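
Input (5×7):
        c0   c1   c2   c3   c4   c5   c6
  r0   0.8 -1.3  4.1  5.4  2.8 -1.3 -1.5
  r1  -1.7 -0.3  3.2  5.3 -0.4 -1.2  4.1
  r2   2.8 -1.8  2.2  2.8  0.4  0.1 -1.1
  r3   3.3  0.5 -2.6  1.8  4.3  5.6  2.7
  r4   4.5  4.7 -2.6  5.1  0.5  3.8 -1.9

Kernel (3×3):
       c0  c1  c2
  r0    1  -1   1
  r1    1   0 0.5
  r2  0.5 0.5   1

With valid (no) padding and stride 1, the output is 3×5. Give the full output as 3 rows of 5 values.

8.8 5.35 7.4 7.7 3.4
5 2.15 3.8 16 12.4
10.8 6.35 1.1 13.7 5.1

Output[0,0]: The receptive field on the input at this output position is [0.8 -1.3 4.1 / -1.7 -0.3 3.2 / 2.8 -1.8 2.2]. Elementwise product with the kernel and sum: 0.8·1 + -1.3·-1 + 4.1·1 + -1.7·1 + 3.2·0.5 + 2.8·0.5 + -1.8·0.5 + 2.2·1.
Output[0,1]: The receptive field on the input at this output position is [-1.3 4.1 5.4 / -0.3 3.2 5.3 / -1.8 2.2 2.8]. Elementwise product with the kernel and sum: -1.3·1 + 4.1·-1 + 5.4·1 + -0.3·1 + 5.3·0.5 + -1.8·0.5 + 2.2·0.5 + 2.8·1.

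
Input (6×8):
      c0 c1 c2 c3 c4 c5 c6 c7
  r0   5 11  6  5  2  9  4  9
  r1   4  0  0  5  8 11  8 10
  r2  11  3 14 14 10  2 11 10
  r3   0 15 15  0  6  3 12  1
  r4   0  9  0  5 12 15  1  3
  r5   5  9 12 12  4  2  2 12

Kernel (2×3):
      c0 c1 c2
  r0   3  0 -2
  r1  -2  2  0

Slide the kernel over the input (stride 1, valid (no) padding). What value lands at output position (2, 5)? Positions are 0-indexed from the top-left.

The receptive field on the input at this output position is [2 11 10 / 3 12 1]. Elementwise product with the kernel and sum: 2·3 + 10·-2 + 3·-2 + 12·2.

4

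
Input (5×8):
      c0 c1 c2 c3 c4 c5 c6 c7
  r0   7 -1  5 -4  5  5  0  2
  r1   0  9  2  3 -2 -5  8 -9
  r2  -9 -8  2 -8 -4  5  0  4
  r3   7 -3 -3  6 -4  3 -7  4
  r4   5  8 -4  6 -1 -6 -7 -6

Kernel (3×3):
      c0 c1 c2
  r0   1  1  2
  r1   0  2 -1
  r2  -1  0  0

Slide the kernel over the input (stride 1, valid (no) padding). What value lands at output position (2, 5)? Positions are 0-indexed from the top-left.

The receptive field on the input at this output position is [5 0 4 / 3 -7 4 / -6 -7 -6]. Elementwise product with the kernel and sum: 5·1 + 0·1 + 4·2 + -7·2 + 4·-1 + -6·-1.

1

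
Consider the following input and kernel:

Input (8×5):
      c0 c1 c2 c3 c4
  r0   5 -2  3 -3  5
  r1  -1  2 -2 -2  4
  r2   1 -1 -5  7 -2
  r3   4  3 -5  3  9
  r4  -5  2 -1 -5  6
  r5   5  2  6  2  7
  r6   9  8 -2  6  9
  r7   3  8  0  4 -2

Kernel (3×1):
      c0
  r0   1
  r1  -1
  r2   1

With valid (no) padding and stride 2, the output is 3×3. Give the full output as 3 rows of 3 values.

Output[0,0]: The receptive field on the input at this output position is [5 / -1 / 1]. Elementwise product with the kernel and sum: 5·1 + -1·-1 + 1·1.
Output[0,1]: The receptive field on the input at this output position is [3 / -2 / -5]. Elementwise product with the kernel and sum: 3·1 + -2·-1 + -5·1.

7 0 -1
-8 -1 -5
-1 -9 8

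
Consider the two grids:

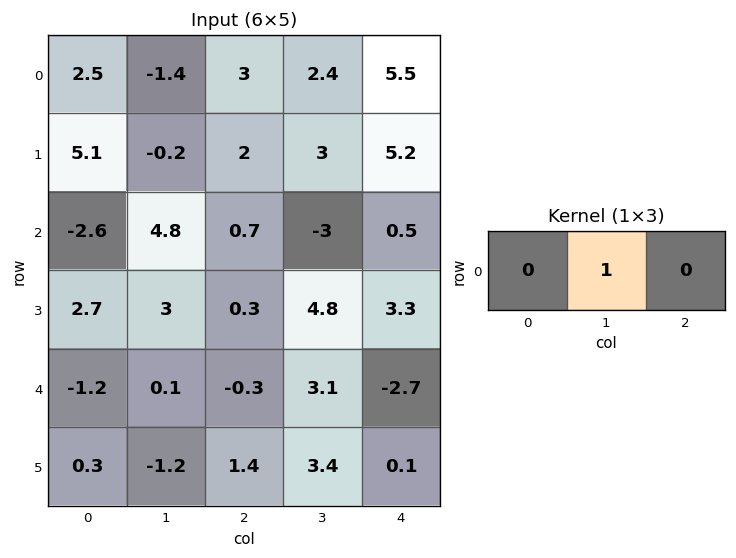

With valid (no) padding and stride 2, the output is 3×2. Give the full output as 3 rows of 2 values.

-1.4 2.4
4.8 -3
0.1 3.1

Output[0,0]: The receptive field on the input at this output position is [2.5 -1.4 3]. Elementwise product with the kernel and sum: -1.4·1.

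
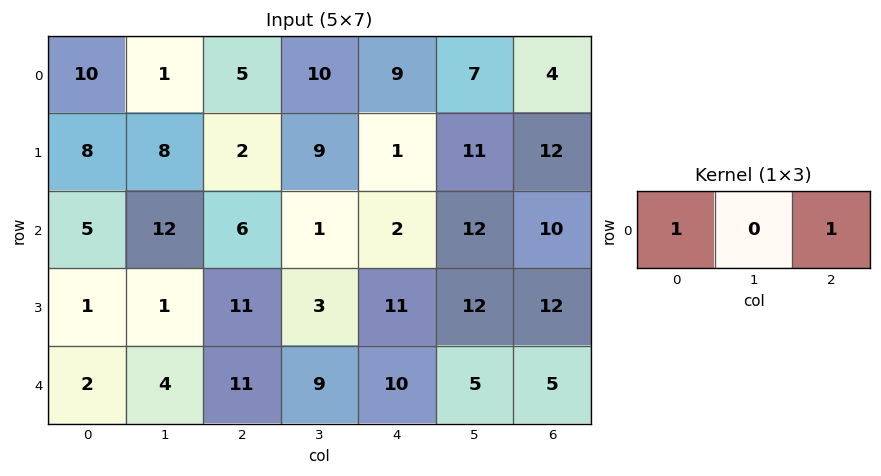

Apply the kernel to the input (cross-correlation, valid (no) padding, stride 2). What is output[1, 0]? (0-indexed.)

The receptive field on the input at this output position is [5 12 6]. Elementwise product with the kernel and sum: 5·1 + 6·1.

11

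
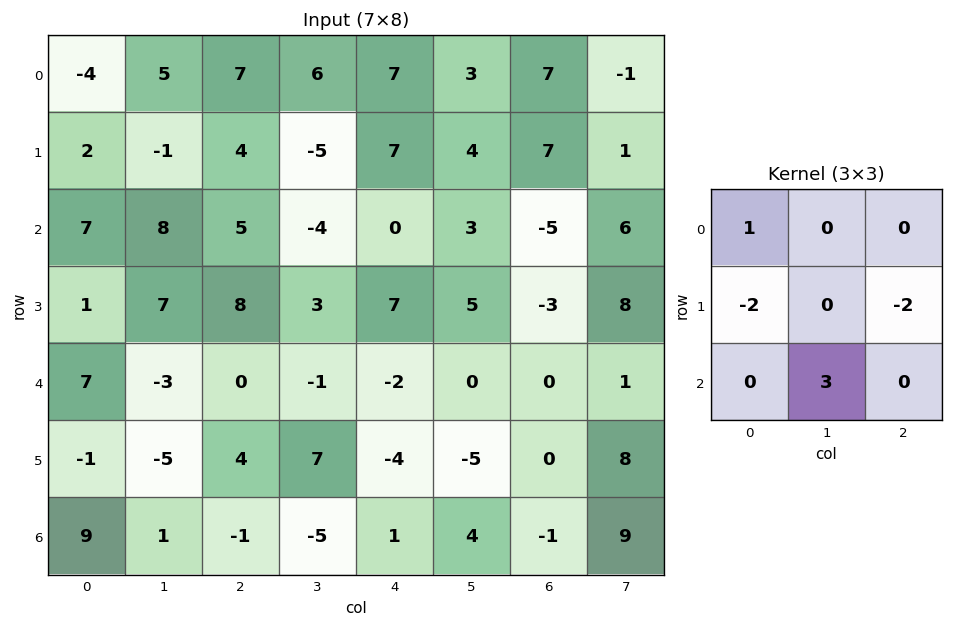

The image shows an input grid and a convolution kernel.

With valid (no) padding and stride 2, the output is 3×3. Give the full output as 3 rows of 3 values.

Output[0,0]: The receptive field on the input at this output position is [-4 5 7 / 2 -1 4 / 7 8 5]. Elementwise product with the kernel and sum: -4·1 + 2·-2 + 4·-2 + 8·3.

8 -27 -12
-20 -28 -8
4 -15 18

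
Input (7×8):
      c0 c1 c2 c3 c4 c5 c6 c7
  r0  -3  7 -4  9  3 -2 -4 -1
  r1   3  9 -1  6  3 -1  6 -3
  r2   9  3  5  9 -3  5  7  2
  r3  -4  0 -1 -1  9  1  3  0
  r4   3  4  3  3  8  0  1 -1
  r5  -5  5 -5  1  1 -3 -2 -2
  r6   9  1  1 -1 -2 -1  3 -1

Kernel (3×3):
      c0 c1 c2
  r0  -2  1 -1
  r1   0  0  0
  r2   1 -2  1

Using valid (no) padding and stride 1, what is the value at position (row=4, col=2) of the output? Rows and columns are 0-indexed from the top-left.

The receptive field on the input at this output position is [3 3 8 / -5 1 1 / 1 -1 -2]. Elementwise product with the kernel and sum: 3·-2 + 3·1 + 8·-1 + 1·1 + -1·-2 + -2·1.

-10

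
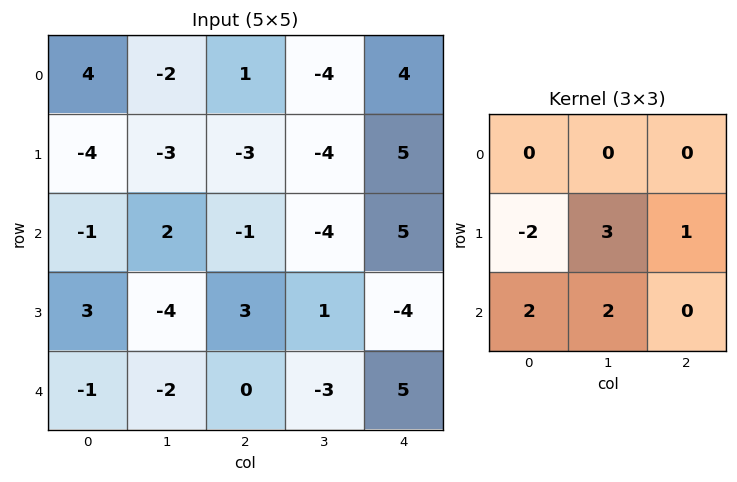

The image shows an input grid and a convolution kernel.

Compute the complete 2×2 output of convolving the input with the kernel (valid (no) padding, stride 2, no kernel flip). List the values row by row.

Output[0,0]: The receptive field on the input at this output position is [4 -2 1 / -4 -3 -3 / -1 2 -1]. Elementwise product with the kernel and sum: -4·-2 + -3·3 + -3·1 + -1·2 + 2·2.

-2 -11
-21 -13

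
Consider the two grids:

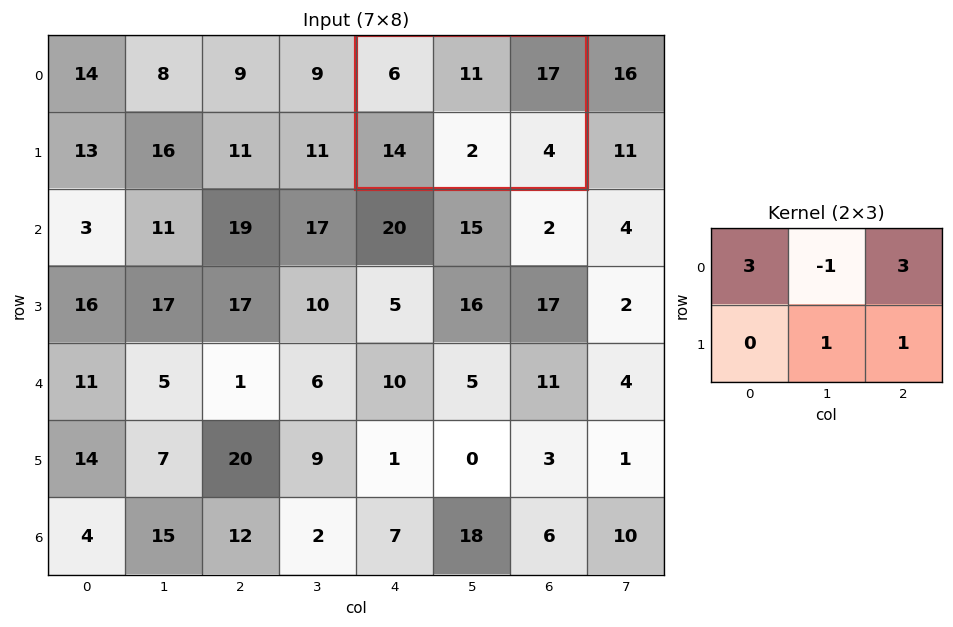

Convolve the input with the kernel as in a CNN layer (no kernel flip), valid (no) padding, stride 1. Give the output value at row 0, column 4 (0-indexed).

64

The receptive field on the input at this output position is [6 11 17 / 14 2 4]. Elementwise product with the kernel and sum: 6·3 + 11·-1 + 17·3 + 2·1 + 4·1.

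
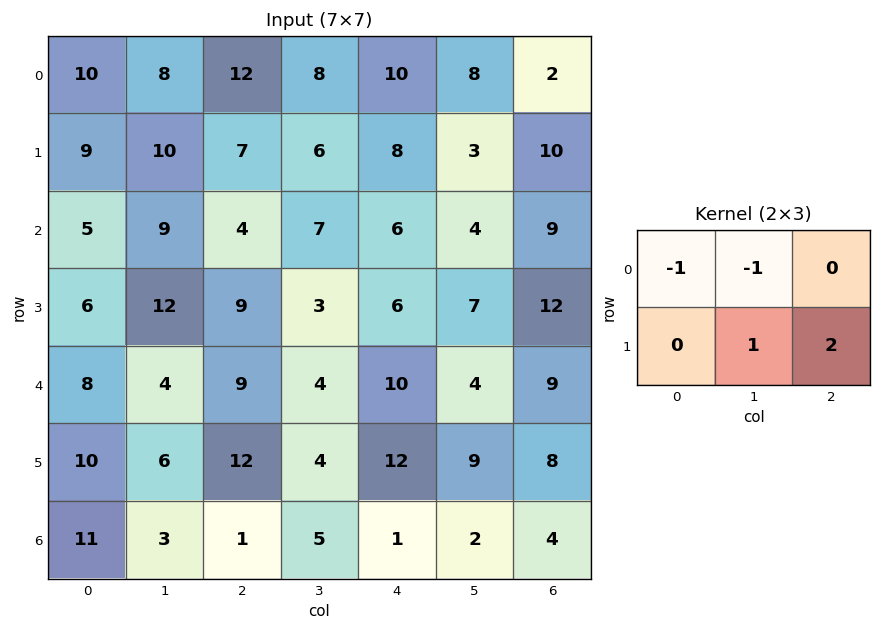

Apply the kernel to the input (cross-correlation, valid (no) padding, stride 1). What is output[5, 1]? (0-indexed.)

The receptive field on the input at this output position is [6 12 4 / 3 1 5]. Elementwise product with the kernel and sum: 6·-1 + 12·-1 + 1·1 + 5·2.

-7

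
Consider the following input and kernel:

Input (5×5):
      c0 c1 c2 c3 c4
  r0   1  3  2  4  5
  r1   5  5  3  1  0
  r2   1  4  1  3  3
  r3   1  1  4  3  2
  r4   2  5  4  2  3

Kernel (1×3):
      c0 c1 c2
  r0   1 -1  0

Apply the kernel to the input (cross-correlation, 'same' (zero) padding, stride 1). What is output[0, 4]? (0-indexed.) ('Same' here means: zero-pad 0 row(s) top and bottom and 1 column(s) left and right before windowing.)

The receptive field on the zero-padded input at this output position is [4 5 0]. Elementwise product with the kernel and sum: 4·1 + 5·-1.

-1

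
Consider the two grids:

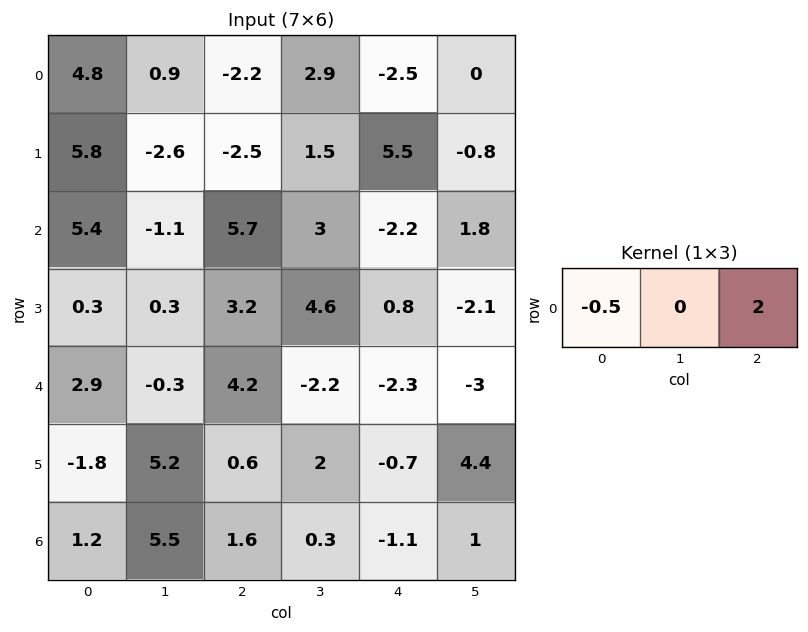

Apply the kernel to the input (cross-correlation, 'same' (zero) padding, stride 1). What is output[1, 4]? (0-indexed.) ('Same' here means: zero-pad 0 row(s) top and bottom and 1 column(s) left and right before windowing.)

The receptive field on the zero-padded input at this output position is [1.5 5.5 -0.8]. Elementwise product with the kernel and sum: 1.5·-0.5 + -0.8·2.

-2.35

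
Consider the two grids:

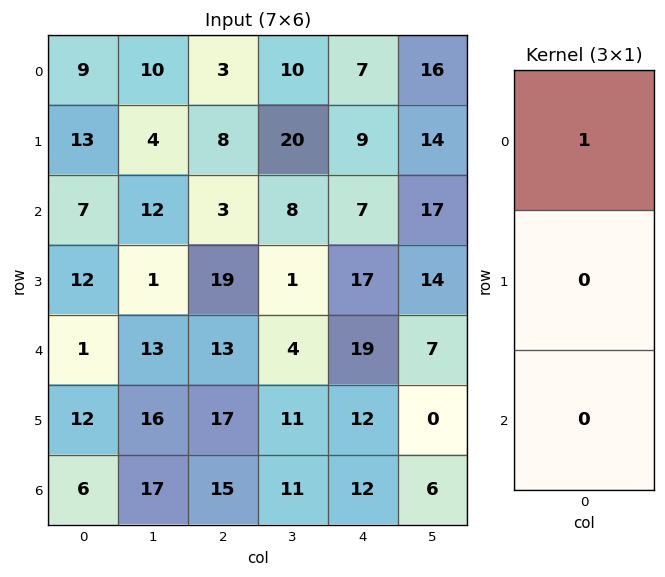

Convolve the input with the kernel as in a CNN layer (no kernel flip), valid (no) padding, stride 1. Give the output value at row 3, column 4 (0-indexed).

The receptive field on the input at this output position is [17 / 19 / 12]. Elementwise product with the kernel and sum: 17·1.

17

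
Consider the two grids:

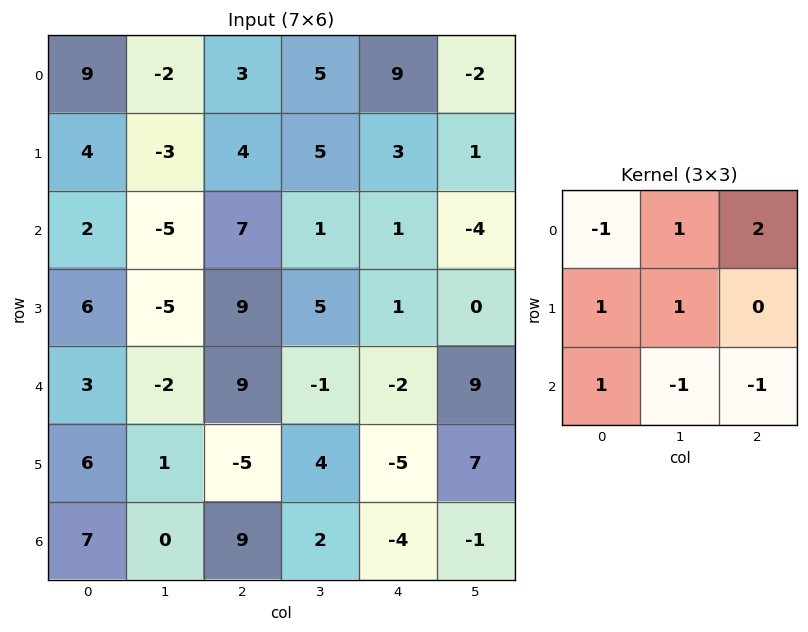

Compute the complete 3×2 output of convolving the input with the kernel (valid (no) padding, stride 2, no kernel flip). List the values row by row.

Output[0,0]: The receptive field on the input at this output position is [9 -2 3 / 4 -3 4 / 2 -5 7]. Elementwise product with the kernel and sum: 9·-1 + -2·1 + 3·2 + 4·1 + -3·1 + 2·1 + -5·-1 + 7·-1.

-4 34
4 22
18 -4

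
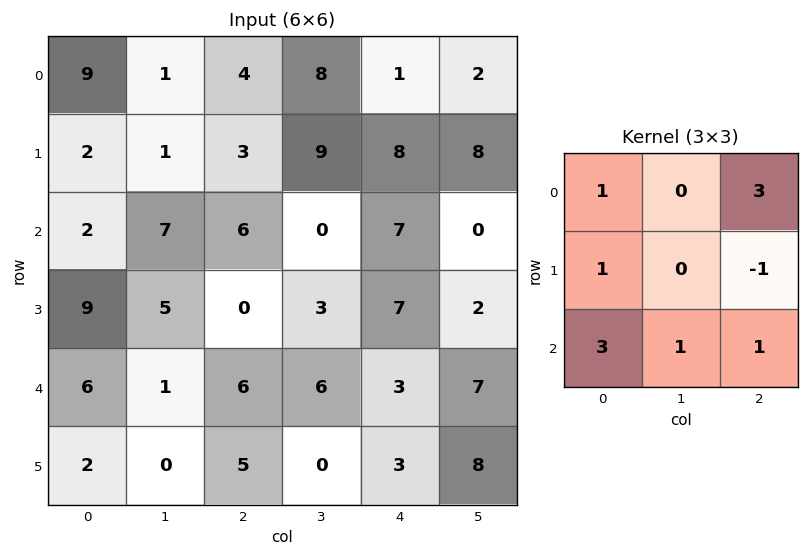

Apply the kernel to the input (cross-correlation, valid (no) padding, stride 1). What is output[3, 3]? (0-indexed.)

The receptive field on the input at this output position is [3 7 2 / 6 3 7 / 0 3 8]. Elementwise product with the kernel and sum: 3·1 + 2·3 + 6·1 + 7·-1 + 0·3 + 3·1 + 8·1.

19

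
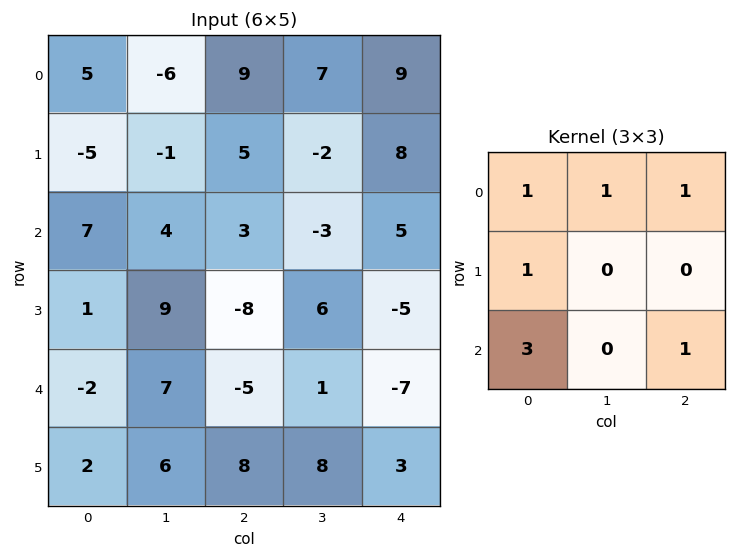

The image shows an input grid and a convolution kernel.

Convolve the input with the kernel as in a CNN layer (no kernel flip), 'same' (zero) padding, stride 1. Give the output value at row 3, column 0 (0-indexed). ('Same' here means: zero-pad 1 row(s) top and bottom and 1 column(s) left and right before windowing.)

The receptive field on the zero-padded input at this output position is [0 7 4 / 0 1 9 / 0 -2 7]. Elementwise product with the kernel and sum: 0·1 + 7·1 + 4·1 + 0·1 + 0·3 + 7·1.

18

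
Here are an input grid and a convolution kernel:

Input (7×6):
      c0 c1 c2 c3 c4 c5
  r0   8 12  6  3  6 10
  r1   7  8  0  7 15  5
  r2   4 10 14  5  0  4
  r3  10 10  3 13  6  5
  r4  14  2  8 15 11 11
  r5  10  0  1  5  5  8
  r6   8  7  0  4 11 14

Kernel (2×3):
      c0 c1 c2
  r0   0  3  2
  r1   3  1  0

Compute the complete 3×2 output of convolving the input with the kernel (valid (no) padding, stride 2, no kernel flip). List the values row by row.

77 28
98 37
52 75

Output[0,0]: The receptive field on the input at this output position is [8 12 6 / 7 8 0]. Elementwise product with the kernel and sum: 12·3 + 6·2 + 7·3 + 8·1.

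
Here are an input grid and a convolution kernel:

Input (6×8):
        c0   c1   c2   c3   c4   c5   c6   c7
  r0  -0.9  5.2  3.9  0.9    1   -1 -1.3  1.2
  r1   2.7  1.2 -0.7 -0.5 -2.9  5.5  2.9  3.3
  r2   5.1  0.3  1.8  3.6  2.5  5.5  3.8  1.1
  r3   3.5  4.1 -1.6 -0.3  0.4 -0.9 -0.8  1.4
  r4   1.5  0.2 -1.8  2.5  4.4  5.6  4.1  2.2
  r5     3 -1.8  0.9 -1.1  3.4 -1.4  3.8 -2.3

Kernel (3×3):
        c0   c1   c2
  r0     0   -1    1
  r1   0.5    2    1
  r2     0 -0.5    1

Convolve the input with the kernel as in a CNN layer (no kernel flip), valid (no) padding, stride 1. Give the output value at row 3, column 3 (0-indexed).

The receptive field on the input at this output position is [-0.3 0.4 -0.9 / 2.5 4.4 5.6 / -1.1 3.4 -1.4]. Elementwise product with the kernel and sum: 0.4·-1 + -0.9·1 + 2.5·0.5 + 4.4·2 + 5.6·1 + 3.4·-0.5 + -1.4·1.

11.25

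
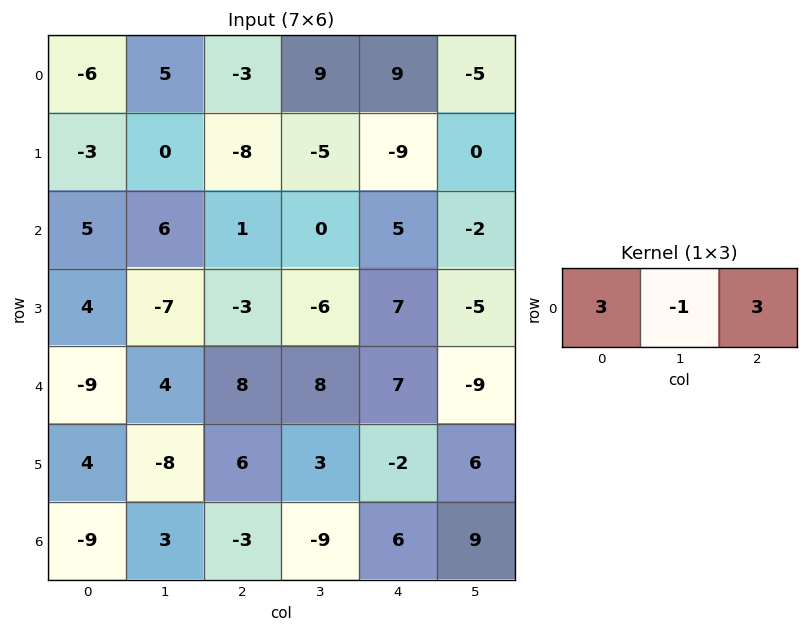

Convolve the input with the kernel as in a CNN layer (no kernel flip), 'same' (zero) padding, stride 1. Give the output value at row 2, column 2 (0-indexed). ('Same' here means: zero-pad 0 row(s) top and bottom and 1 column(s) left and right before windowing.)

The receptive field on the zero-padded input at this output position is [6 1 0]. Elementwise product with the kernel and sum: 6·3 + 1·-1 + 0·3.

17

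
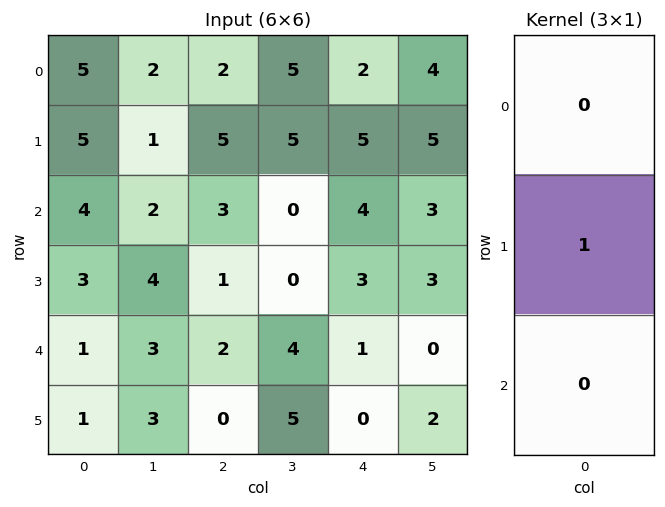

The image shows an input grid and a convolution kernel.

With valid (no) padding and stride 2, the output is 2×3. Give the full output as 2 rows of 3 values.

Output[0,0]: The receptive field on the input at this output position is [5 / 5 / 4]. Elementwise product with the kernel and sum: 5·1.

5 5 5
3 1 3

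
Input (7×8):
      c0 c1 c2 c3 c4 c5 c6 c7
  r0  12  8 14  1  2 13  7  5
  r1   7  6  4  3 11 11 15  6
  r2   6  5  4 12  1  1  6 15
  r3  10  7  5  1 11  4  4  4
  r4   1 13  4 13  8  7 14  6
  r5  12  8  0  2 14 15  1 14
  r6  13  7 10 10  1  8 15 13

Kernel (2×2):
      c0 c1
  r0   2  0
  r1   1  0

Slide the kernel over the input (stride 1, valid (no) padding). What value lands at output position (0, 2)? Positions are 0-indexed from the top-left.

32

The receptive field on the input at this output position is [14 1 / 4 3]. Elementwise product with the kernel and sum: 14·2 + 4·1.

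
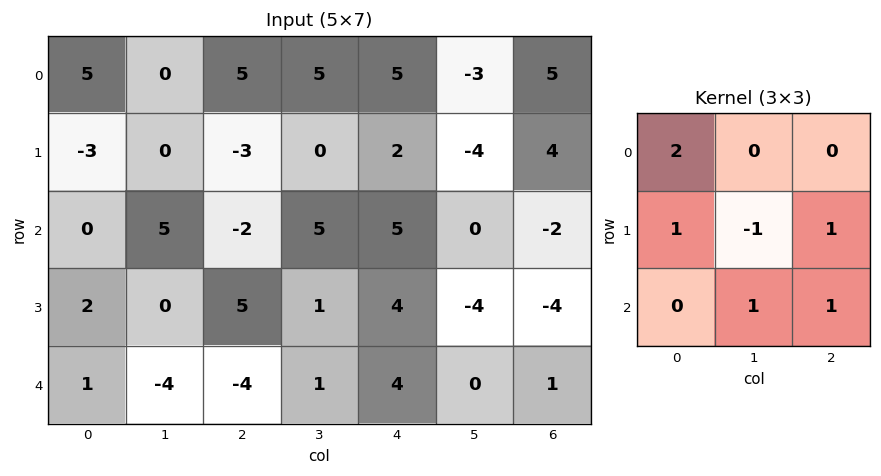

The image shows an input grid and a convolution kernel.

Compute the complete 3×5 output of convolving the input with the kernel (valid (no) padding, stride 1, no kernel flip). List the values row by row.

7 6 19 9 18
-8 18 -3 0 -1
-1 3 9 7 15

Output[0,0]: The receptive field on the input at this output position is [5 0 5 / -3 0 -3 / 0 5 -2]. Elementwise product with the kernel and sum: 5·2 + -3·1 + 0·-1 + -3·1 + 5·1 + -2·1.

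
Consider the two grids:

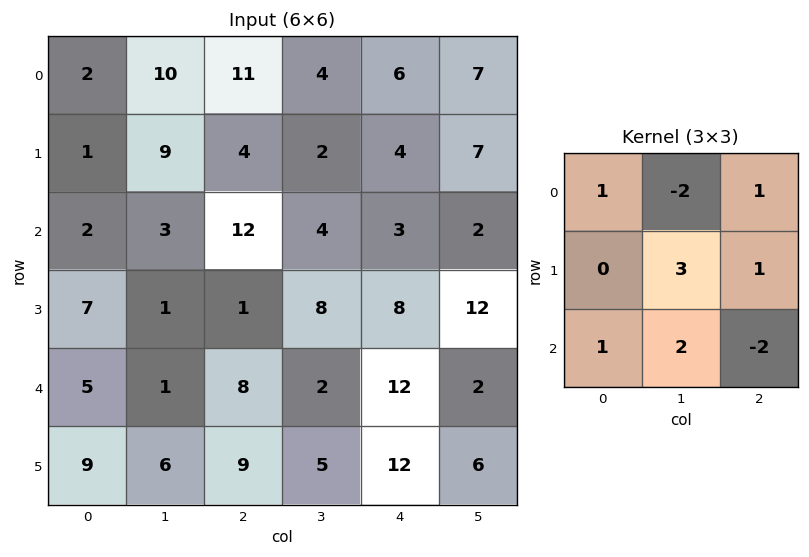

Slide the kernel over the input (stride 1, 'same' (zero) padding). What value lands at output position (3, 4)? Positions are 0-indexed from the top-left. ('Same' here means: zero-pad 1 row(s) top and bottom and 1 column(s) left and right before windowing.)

The receptive field on the zero-padded input at this output position is [4 3 2 / 8 8 12 / 2 12 2]. Elementwise product with the kernel and sum: 4·1 + 3·-2 + 2·1 + 8·3 + 12·1 + 2·1 + 12·2 + 2·-2.

58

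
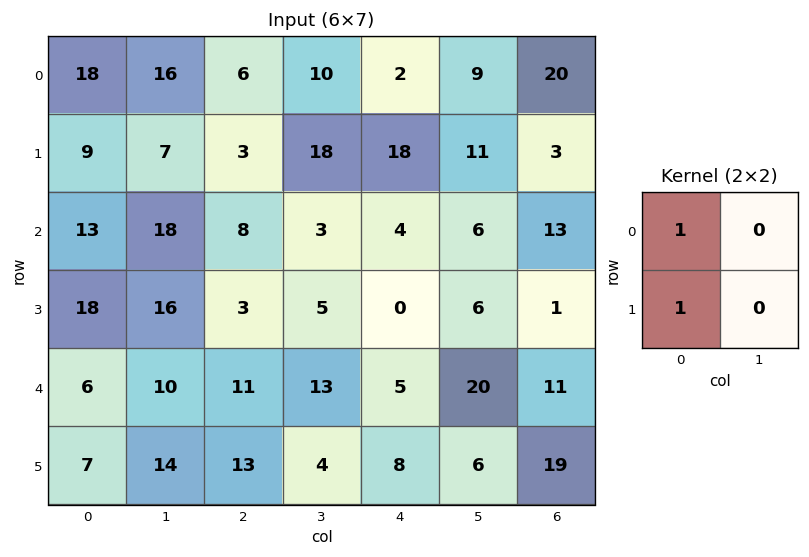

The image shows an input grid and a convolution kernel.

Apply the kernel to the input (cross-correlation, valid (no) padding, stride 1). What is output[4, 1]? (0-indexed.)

The receptive field on the input at this output position is [10 11 / 14 13]. Elementwise product with the kernel and sum: 10·1 + 14·1.

24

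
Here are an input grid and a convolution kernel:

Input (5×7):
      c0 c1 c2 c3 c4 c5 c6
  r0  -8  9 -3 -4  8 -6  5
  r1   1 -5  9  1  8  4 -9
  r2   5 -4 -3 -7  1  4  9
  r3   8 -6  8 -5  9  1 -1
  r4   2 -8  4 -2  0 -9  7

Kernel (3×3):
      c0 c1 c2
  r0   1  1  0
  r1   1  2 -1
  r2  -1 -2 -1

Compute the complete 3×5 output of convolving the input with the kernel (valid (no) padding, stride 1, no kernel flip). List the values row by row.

-11 35 12 18 9
-8 -4 -15 -14 2
-1 10 -21 17 28

Output[0,0]: The receptive field on the input at this output position is [-8 9 -3 / 1 -5 9 / 5 -4 -3]. Elementwise product with the kernel and sum: -8·1 + 9·1 + 1·1 + -5·2 + 9·-1 + 5·-1 + -4·-2 + -3·-1.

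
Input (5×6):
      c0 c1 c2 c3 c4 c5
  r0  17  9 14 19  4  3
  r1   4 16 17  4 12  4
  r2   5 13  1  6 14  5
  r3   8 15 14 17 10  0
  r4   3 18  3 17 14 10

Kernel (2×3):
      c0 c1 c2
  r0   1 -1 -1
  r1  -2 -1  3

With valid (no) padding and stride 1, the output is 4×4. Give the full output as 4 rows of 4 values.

21 -61 -11 4
-49 -14 35 -23
2 13 -34 -57
-36 -4 6 -11

Output[0,0]: The receptive field on the input at this output position is [17 9 14 / 4 16 17]. Elementwise product with the kernel and sum: 17·1 + 9·-1 + 14·-1 + 4·-2 + 16·-1 + 17·3.
Output[0,1]: The receptive field on the input at this output position is [9 14 19 / 16 17 4]. Elementwise product with the kernel and sum: 9·1 + 14·-1 + 19·-1 + 16·-2 + 17·-1 + 4·3.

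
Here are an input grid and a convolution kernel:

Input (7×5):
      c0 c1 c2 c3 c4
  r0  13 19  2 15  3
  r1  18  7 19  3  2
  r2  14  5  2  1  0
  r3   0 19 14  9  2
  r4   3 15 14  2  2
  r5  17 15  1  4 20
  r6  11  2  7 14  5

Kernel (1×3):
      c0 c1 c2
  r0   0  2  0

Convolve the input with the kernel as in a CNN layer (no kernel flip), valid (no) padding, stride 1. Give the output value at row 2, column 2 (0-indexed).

2

The receptive field on the input at this output position is [2 1 0]. Elementwise product with the kernel and sum: 1·2.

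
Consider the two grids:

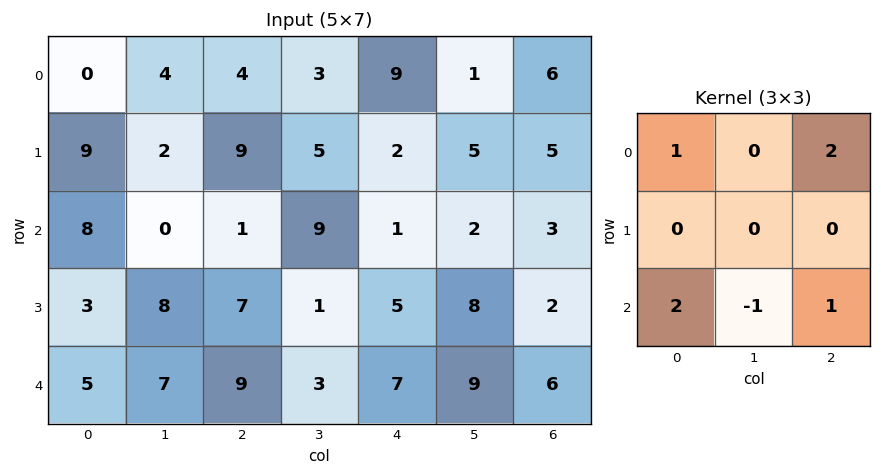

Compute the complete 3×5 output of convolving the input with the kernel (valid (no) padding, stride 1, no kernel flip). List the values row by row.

Output[0,0]: The receptive field on the input at this output position is [0 4 4 / 9 2 9 / 8 0 1]. Elementwise product with the kernel and sum: 0·1 + 4·2 + 8·2 + 0·-1 + 1·1.
Output[0,1]: The receptive field on the input at this output position is [4 4 3 / 2 9 5 / 0 1 9]. Elementwise product with the kernel and sum: 4·1 + 3·2 + 0·2 + 1·-1 + 9·1.

25 18 16 24 24
32 22 31 20 16
22 26 25 21 18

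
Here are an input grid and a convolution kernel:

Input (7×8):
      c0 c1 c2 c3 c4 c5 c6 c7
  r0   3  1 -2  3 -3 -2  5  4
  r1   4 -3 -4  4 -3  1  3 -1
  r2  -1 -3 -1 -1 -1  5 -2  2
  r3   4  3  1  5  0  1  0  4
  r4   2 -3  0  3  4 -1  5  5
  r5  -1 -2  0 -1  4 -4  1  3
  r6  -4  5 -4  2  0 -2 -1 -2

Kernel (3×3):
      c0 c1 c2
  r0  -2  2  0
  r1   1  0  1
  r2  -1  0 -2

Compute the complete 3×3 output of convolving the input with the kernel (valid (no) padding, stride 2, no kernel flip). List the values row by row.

-1 6 7
-1 -7 -2
1 14 -3

Output[0,0]: The receptive field on the input at this output position is [3 1 -2 / 4 -3 -4 / -1 -3 -1]. Elementwise product with the kernel and sum: 3·-2 + 1·2 + 4·1 + -4·1 + -1·-1 + -1·-2.
Output[0,1]: The receptive field on the input at this output position is [-2 3 -3 / -4 4 -3 / -1 -1 -1]. Elementwise product with the kernel and sum: -2·-2 + 3·2 + -4·1 + -3·1 + -1·-1 + -1·-2.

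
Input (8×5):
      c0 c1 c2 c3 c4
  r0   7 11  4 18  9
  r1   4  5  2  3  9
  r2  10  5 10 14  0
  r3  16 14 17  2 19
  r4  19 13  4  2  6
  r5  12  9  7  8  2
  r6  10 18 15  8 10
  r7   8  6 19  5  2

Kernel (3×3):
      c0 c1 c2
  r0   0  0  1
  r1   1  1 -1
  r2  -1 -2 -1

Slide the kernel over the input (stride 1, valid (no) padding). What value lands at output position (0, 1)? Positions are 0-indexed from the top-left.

The receptive field on the input at this output position is [11 4 18 / 5 2 3 / 5 10 14]. Elementwise product with the kernel and sum: 18·1 + 5·1 + 2·1 + 3·-1 + 5·-1 + 10·-2 + 14·-1.

-17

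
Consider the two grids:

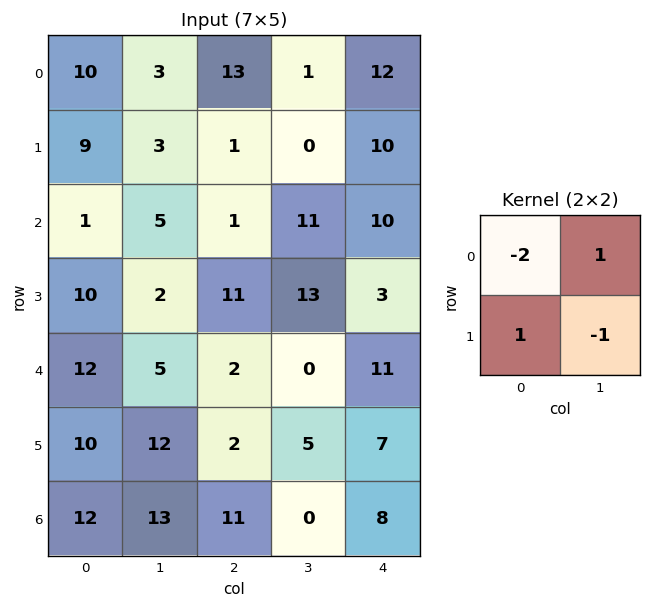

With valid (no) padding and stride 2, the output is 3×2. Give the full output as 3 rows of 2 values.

Output[0,0]: The receptive field on the input at this output position is [10 3 / 9 3]. Elementwise product with the kernel and sum: 10·-2 + 3·1 + 9·1 + 3·-1.

-11 -24
11 7
-21 -7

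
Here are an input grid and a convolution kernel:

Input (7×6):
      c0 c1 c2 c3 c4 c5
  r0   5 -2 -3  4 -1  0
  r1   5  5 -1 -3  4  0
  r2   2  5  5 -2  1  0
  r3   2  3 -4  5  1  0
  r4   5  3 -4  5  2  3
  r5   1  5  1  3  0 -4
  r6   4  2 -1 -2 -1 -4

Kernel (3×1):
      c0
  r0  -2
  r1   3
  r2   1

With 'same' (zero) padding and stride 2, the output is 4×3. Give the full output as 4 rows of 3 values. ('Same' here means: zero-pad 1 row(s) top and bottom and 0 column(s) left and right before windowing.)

20 -10 1
-2 13 -4
12 -3 4
10 -5 -3

Output[0,0]: The receptive field on the zero-padded input at this output position is [0 / 5 / 5]. Elementwise product with the kernel and sum: 0·-2 + 5·3 + 5·1.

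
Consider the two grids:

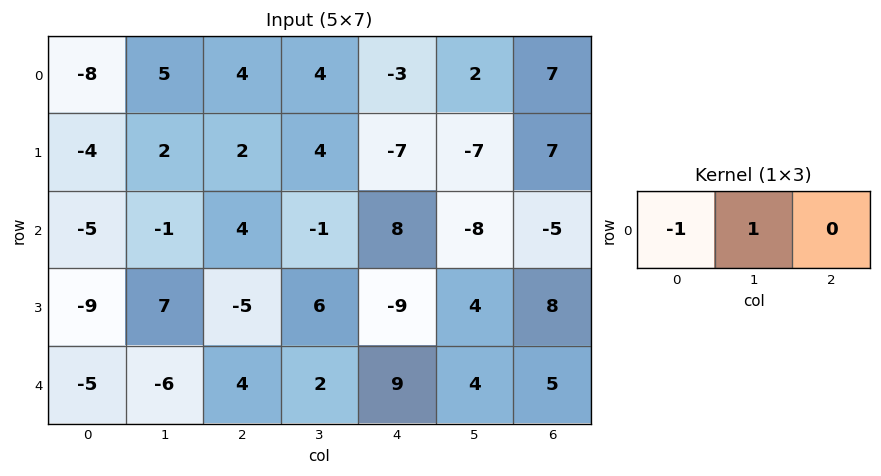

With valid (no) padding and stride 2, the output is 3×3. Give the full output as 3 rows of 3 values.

13 0 5
4 -5 -16
-1 -2 -5

Output[0,0]: The receptive field on the input at this output position is [-8 5 4]. Elementwise product with the kernel and sum: -8·-1 + 5·1.
Output[0,1]: The receptive field on the input at this output position is [4 4 -3]. Elementwise product with the kernel and sum: 4·-1 + 4·1.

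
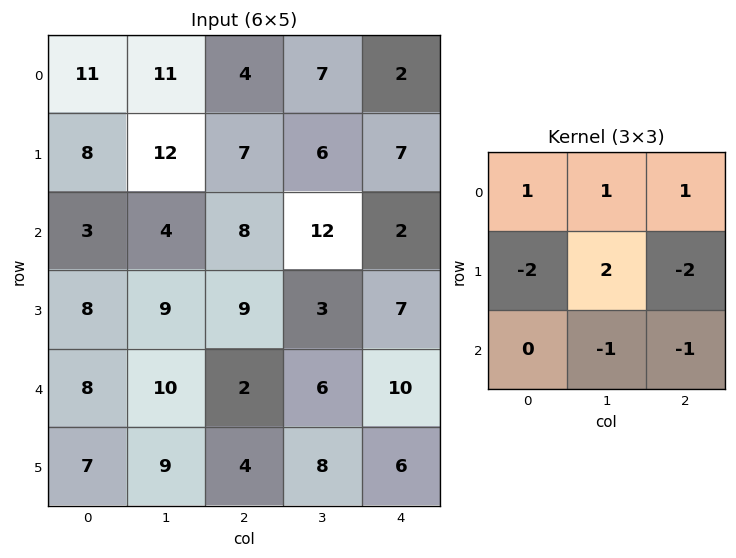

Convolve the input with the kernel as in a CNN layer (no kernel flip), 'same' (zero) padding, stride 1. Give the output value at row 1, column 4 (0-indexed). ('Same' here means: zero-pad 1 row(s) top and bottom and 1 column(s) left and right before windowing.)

The receptive field on the zero-padded input at this output position is [7 2 0 / 6 7 0 / 12 2 0]. Elementwise product with the kernel and sum: 7·1 + 2·1 + 0·1 + 6·-2 + 7·2 + 0·-2 + 2·-1 + 0·-1.

9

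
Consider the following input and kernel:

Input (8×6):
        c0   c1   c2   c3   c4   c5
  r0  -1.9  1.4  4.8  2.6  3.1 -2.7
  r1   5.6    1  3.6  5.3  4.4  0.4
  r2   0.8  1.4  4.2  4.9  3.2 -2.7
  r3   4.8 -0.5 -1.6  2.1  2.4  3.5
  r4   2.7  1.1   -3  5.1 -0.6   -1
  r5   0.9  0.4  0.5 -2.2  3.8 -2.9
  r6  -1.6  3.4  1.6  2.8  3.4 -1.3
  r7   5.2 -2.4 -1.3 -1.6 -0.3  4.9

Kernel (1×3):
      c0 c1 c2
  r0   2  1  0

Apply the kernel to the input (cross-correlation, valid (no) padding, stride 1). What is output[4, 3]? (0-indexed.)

9.6

The receptive field on the input at this output position is [5.1 -0.6 -1]. Elementwise product with the kernel and sum: 5.1·2 + -0.6·1.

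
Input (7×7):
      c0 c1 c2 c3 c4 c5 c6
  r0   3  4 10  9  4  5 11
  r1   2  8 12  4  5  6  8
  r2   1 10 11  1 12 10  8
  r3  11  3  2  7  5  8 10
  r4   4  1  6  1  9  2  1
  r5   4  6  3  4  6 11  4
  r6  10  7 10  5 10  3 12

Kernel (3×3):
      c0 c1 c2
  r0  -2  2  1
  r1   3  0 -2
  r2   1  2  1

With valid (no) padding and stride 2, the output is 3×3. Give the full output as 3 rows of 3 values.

26 53 52
70 5 13
40 26 25

Output[0,0]: The receptive field on the input at this output position is [3 4 10 / 2 8 12 / 1 10 11]. Elementwise product with the kernel and sum: 3·-2 + 4·2 + 10·1 + 2·3 + 12·-2 + 1·1 + 10·2 + 11·1.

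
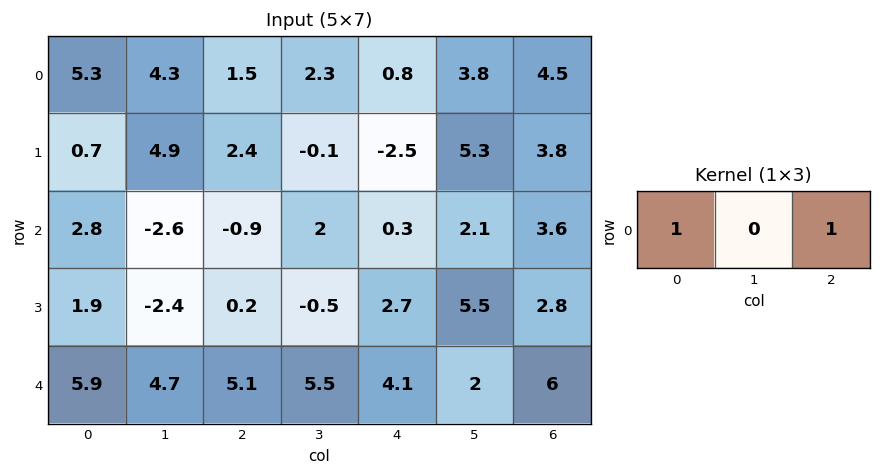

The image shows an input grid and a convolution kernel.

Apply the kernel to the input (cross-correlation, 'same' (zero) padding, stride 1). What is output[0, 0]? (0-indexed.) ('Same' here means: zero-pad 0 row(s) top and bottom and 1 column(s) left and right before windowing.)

4.3

The receptive field on the zero-padded input at this output position is [0 5.3 4.3]. Elementwise product with the kernel and sum: 0·1 + 4.3·1.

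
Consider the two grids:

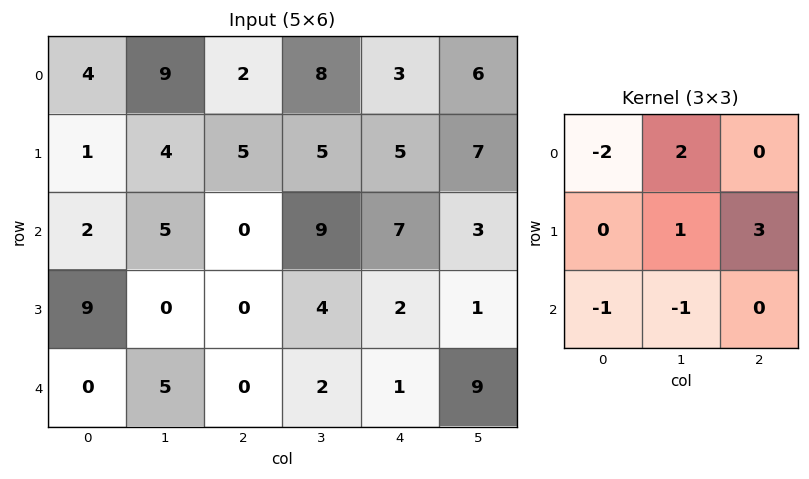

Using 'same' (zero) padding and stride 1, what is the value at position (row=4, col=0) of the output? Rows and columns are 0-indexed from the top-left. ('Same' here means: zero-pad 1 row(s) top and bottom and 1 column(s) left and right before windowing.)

The receptive field on the zero-padded input at this output position is [0 9 0 / 0 0 5 / 0 0 0]. Elementwise product with the kernel and sum: 0·-2 + 9·2 + 0·1 + 5·3 + 0·-1 + 0·-1.

33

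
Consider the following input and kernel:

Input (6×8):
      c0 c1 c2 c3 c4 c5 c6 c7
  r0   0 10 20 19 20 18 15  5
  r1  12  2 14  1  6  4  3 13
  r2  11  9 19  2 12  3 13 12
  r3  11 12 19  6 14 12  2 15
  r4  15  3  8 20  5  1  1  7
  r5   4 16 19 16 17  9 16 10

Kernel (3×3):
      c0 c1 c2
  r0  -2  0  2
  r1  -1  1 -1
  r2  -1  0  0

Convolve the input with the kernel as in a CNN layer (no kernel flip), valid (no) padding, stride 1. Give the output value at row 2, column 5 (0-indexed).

-8

The receptive field on the input at this output position is [3 13 12 / 12 2 15 / 1 1 7]. Elementwise product with the kernel and sum: 3·-2 + 12·2 + 12·-1 + 2·1 + 15·-1 + 1·-1.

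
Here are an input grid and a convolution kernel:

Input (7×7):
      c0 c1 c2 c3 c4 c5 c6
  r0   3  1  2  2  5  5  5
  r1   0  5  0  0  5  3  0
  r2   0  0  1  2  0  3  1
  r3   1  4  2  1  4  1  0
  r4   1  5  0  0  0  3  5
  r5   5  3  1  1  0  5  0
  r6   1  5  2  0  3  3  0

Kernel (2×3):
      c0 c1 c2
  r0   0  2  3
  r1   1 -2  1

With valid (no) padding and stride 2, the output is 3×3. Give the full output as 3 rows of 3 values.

-2 24 24
-2 8 11
10 -1 11

Output[0,0]: The receptive field on the input at this output position is [3 1 2 / 0 5 0]. Elementwise product with the kernel and sum: 1·2 + 2·3 + 0·1 + 5·-2 + 0·1.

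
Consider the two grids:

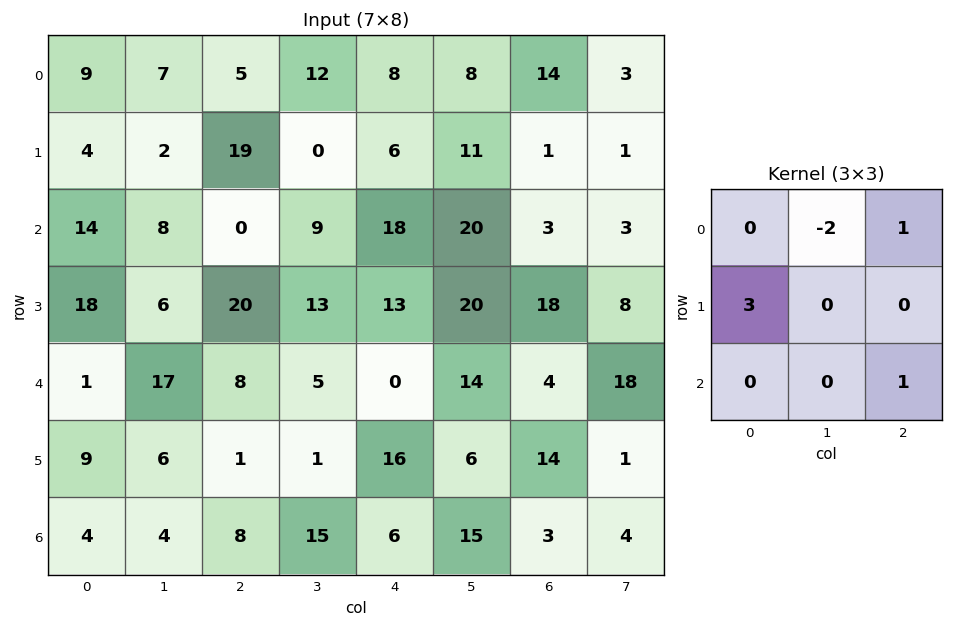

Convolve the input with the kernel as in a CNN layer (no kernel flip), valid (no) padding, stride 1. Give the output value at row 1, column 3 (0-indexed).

The receptive field on the input at this output position is [0 6 11 / 9 18 20 / 13 13 20]. Elementwise product with the kernel and sum: 6·-2 + 11·1 + 9·3 + 20·1.

46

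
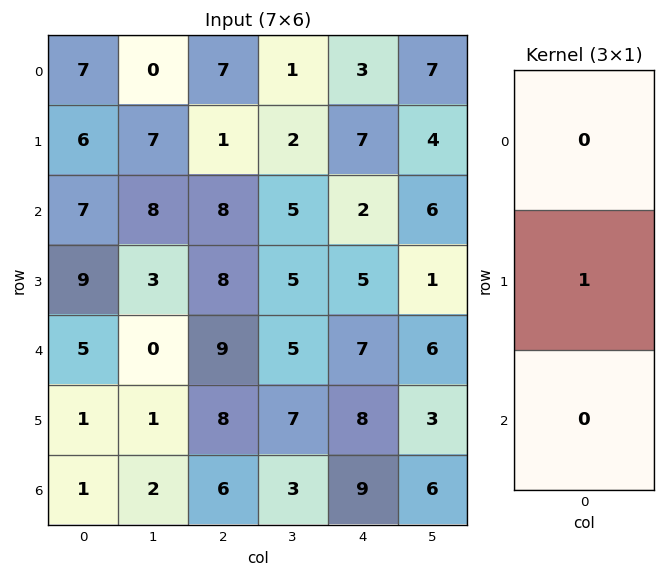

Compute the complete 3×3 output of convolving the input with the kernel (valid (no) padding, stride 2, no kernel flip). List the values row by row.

Output[0,0]: The receptive field on the input at this output position is [7 / 6 / 7]. Elementwise product with the kernel and sum: 6·1.

6 1 7
9 8 5
1 8 8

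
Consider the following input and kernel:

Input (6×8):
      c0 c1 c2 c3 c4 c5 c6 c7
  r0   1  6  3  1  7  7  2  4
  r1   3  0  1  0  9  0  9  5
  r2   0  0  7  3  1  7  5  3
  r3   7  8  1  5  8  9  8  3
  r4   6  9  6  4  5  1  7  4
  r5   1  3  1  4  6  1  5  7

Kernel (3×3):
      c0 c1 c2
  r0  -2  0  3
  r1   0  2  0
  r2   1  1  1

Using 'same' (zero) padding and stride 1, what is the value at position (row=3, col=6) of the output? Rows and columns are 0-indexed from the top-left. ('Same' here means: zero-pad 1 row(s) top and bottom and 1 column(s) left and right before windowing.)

23

The receptive field on the zero-padded input at this output position is [7 5 3 / 9 8 3 / 1 7 4]. Elementwise product with the kernel and sum: 7·-2 + 3·3 + 8·2 + 1·1 + 7·1 + 4·1.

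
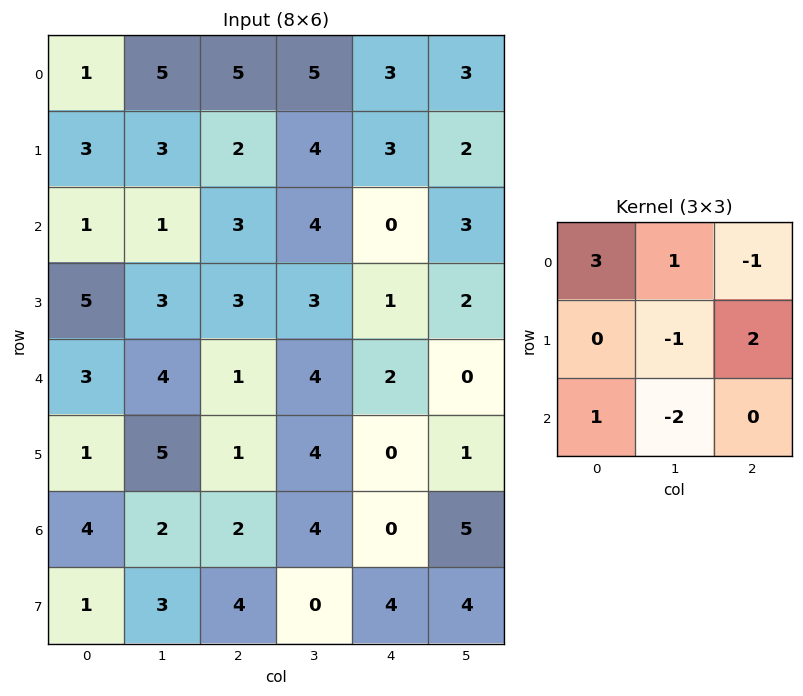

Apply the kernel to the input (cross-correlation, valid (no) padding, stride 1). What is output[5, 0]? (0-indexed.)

4

The receptive field on the input at this output position is [1 5 1 / 4 2 2 / 1 3 4]. Elementwise product with the kernel and sum: 1·3 + 5·1 + 1·-1 + 2·-1 + 2·2 + 1·1 + 3·-2.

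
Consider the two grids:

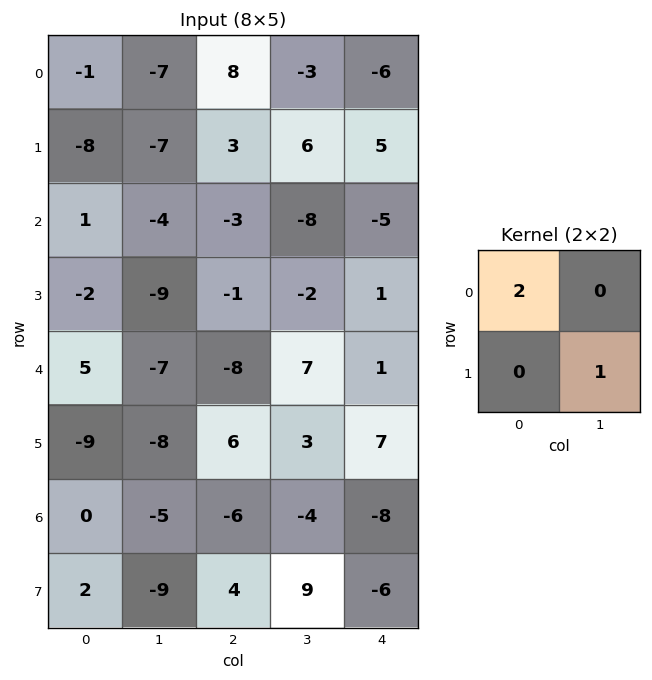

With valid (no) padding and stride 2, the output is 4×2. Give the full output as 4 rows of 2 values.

-9 22
-7 -8
2 -13
-9 -3

Output[0,0]: The receptive field on the input at this output position is [-1 -7 / -8 -7]. Elementwise product with the kernel and sum: -1·2 + -7·1.
Output[0,1]: The receptive field on the input at this output position is [8 -3 / 3 6]. Elementwise product with the kernel and sum: 8·2 + 6·1.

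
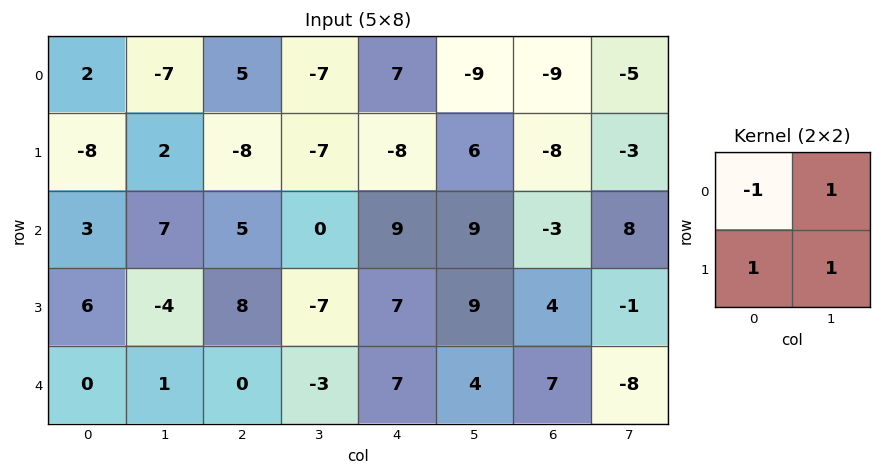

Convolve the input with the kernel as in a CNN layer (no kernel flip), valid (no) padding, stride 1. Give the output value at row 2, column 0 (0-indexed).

The receptive field on the input at this output position is [3 7 / 6 -4]. Elementwise product with the kernel and sum: 3·-1 + 7·1 + 6·1 + -4·1.

6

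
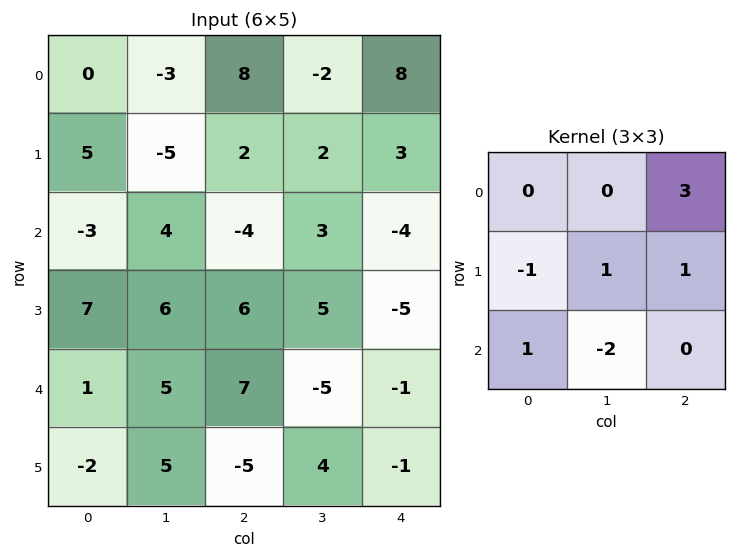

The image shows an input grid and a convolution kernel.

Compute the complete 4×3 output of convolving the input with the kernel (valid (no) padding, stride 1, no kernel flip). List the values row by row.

5 15 17
4 -5 8
-16 5 -1
17 27 -41

Output[0,0]: The receptive field on the input at this output position is [0 -3 8 / 5 -5 2 / -3 4 -4]. Elementwise product with the kernel and sum: 8·3 + 5·-1 + -5·1 + 2·1 + -3·1 + 4·-2.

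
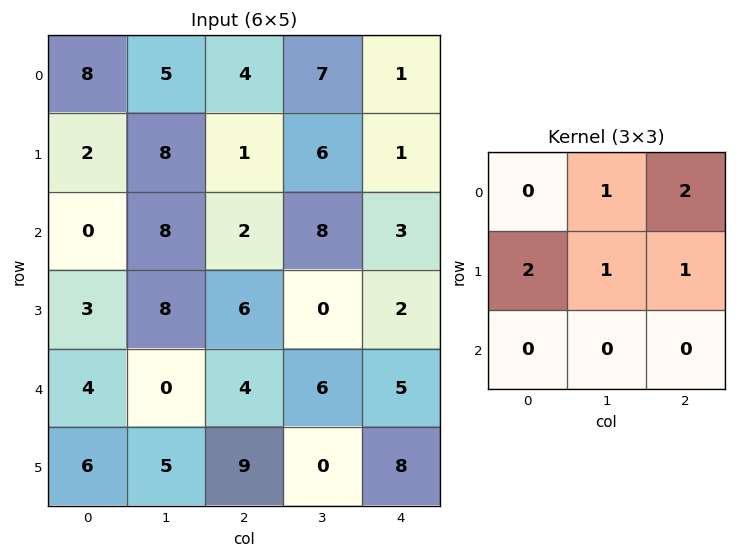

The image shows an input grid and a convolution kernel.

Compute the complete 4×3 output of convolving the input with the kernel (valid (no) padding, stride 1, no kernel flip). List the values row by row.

26 41 18
20 39 23
32 40 28
32 16 23

Output[0,0]: The receptive field on the input at this output position is [8 5 4 / 2 8 1 / 0 8 2]. Elementwise product with the kernel and sum: 5·1 + 4·2 + 2·2 + 8·1 + 1·1.
Output[0,1]: The receptive field on the input at this output position is [5 4 7 / 8 1 6 / 8 2 8]. Elementwise product with the kernel and sum: 4·1 + 7·2 + 8·2 + 1·1 + 6·1.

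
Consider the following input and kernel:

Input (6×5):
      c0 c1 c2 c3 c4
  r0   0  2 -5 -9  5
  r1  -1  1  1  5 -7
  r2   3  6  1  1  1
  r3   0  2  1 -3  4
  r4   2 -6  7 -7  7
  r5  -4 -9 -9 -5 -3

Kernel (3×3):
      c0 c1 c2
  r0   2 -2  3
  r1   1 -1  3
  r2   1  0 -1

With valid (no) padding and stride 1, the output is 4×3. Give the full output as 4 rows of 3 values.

-16 7 -2
-2 28 -29
-7 6 19
33 -45 49

Output[0,0]: The receptive field on the input at this output position is [0 2 -5 / -1 1 1 / 3 6 1]. Elementwise product with the kernel and sum: 0·2 + 2·-2 + -5·3 + -1·1 + 1·-1 + 1·3 + 3·1 + 1·-1.
Output[0,1]: The receptive field on the input at this output position is [2 -5 -9 / 1 1 5 / 6 1 1]. Elementwise product with the kernel and sum: 2·2 + -5·-2 + -9·3 + 1·1 + 1·-1 + 5·3 + 6·1 + 1·-1.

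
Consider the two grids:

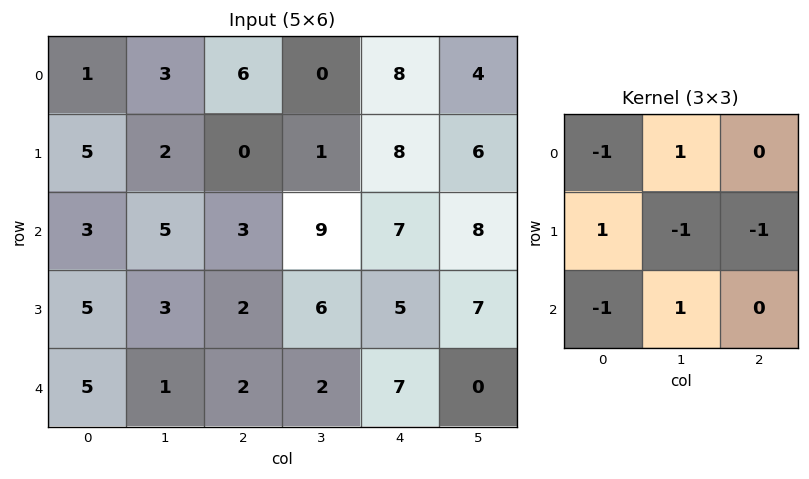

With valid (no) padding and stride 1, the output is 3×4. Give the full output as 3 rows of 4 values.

Output[0,0]: The receptive field on the input at this output position is [1 3 6 / 5 2 0 / 3 5 3]. Elementwise product with the kernel and sum: 1·-1 + 3·1 + 5·1 + 2·-1 + 0·-1 + 3·-1 + 5·1.

7 2 -9 -7
-10 -10 -8 0
-2 -6 -3 -3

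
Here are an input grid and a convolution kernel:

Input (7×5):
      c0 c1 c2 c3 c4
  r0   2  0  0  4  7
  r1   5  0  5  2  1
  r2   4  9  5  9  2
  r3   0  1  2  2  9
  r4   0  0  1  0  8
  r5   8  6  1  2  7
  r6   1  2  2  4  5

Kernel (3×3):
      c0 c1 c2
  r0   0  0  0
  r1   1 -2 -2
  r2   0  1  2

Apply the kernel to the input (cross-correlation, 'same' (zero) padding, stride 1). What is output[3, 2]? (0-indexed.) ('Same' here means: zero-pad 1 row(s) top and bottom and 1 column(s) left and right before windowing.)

The receptive field on the zero-padded input at this output position is [9 5 9 / 1 2 2 / 0 1 0]. Elementwise product with the kernel and sum: 1·1 + 2·-2 + 2·-2 + 1·1 + 0·2.

-6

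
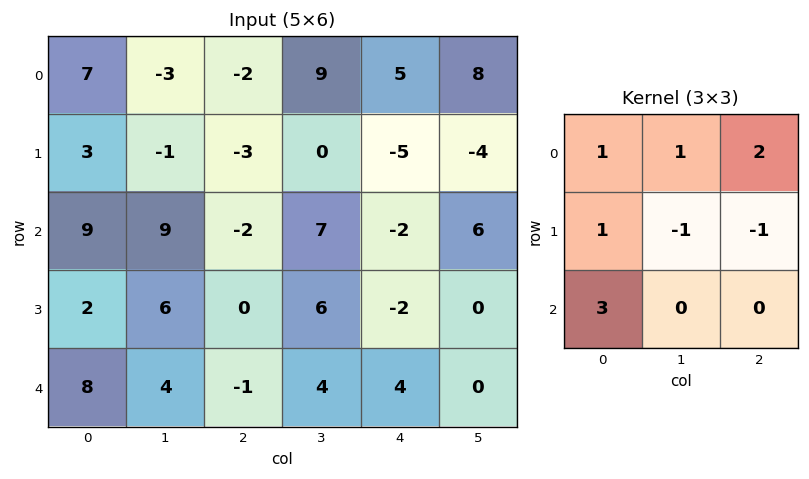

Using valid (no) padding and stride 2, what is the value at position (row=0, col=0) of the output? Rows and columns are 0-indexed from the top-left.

The receptive field on the input at this output position is [7 -3 -2 / 3 -1 -3 / 9 9 -2]. Elementwise product with the kernel and sum: 7·1 + -3·1 + -2·2 + 3·1 + -1·-1 + -3·-1 + 9·3.

34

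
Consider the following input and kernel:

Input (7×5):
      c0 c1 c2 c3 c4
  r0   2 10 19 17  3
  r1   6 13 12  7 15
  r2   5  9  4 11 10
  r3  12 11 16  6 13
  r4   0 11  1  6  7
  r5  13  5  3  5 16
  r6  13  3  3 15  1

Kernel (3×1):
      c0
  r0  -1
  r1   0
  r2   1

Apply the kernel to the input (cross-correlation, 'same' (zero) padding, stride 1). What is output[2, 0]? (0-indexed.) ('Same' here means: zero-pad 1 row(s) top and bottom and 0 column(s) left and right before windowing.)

6

The receptive field on the zero-padded input at this output position is [6 / 5 / 12]. Elementwise product with the kernel and sum: 6·-1 + 12·1.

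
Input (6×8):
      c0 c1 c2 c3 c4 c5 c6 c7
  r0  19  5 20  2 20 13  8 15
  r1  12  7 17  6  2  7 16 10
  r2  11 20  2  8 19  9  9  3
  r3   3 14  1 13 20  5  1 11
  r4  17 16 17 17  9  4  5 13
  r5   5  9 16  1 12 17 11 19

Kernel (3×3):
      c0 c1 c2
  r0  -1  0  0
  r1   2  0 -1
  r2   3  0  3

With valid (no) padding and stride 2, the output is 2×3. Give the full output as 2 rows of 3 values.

Output[0,0]: The receptive field on the input at this output position is [19 5 20 / 12 7 17 / 11 20 2]. Elementwise product with the kernel and sum: 19·-1 + 12·2 + 17·-1 + 11·3 + 2·3.
Output[0,1]: The receptive field on the input at this output position is [20 2 20 / 17 6 2 / 2 8 19]. Elementwise product with the kernel and sum: 20·-1 + 17·2 + 2·-1 + 2·3 + 19·3.

27 75 52
96 58 62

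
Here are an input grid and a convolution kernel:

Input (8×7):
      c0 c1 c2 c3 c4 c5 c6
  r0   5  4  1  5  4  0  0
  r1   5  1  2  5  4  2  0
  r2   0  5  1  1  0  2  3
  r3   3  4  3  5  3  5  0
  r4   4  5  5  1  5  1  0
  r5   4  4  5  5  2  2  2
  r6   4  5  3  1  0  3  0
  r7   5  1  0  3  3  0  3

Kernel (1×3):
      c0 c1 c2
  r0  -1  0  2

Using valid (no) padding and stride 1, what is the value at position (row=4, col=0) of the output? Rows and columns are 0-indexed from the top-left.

The receptive field on the input at this output position is [4 5 5]. Elementwise product with the kernel and sum: 4·-1 + 5·2.

6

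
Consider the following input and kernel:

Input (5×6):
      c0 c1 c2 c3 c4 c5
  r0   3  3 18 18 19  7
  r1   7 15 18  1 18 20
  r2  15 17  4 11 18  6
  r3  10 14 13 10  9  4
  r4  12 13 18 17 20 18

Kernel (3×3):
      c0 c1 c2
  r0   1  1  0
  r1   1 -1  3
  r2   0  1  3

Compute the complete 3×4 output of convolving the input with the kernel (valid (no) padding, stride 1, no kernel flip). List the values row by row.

81 58 172 116
85 122 103 51
134 121 122 116

Output[0,0]: The receptive field on the input at this output position is [3 3 18 / 7 15 18 / 15 17 4]. Elementwise product with the kernel and sum: 3·1 + 3·1 + 7·1 + 15·-1 + 18·3 + 17·1 + 4·3.
Output[0,1]: The receptive field on the input at this output position is [3 18 18 / 15 18 1 / 17 4 11]. Elementwise product with the kernel and sum: 3·1 + 18·1 + 15·1 + 18·-1 + 1·3 + 4·1 + 11·3.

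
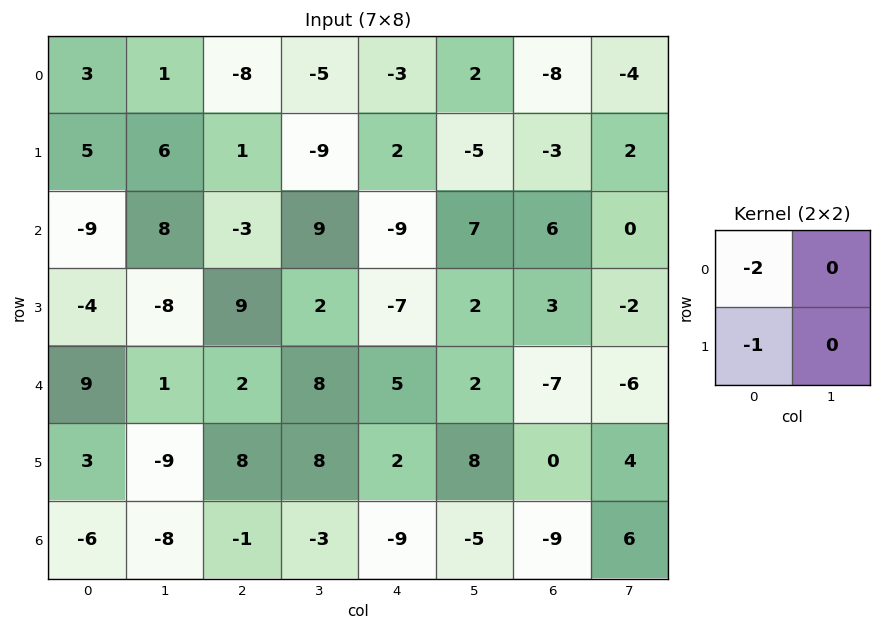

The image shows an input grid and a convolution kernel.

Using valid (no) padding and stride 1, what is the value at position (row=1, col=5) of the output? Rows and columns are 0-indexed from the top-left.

3

The receptive field on the input at this output position is [-5 -3 / 7 6]. Elementwise product with the kernel and sum: -5·-2 + 7·-1.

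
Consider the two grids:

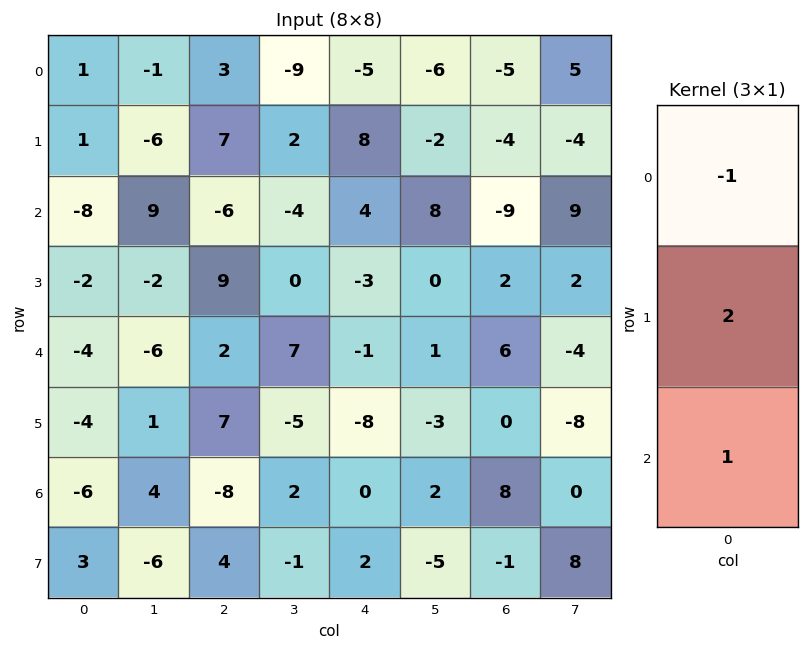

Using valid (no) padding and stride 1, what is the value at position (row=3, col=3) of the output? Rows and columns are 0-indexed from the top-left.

The receptive field on the input at this output position is [0 / 7 / -5]. Elementwise product with the kernel and sum: 0·-1 + 7·2 + -5·1.

9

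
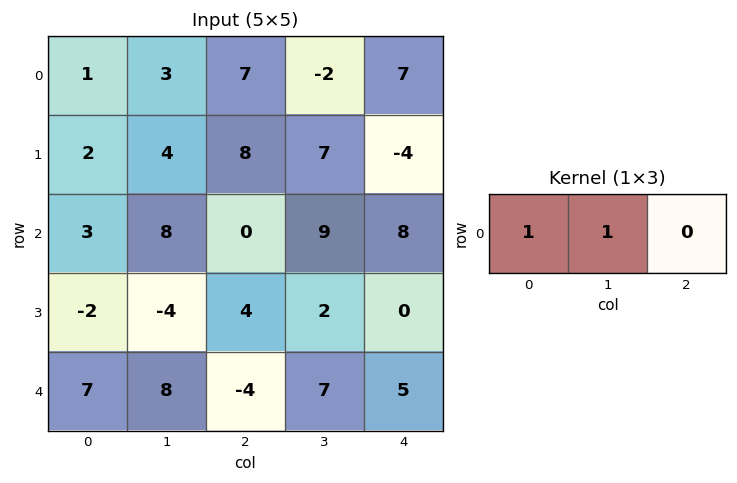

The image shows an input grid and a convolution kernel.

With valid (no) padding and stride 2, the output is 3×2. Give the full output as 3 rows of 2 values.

4 5
11 9
15 3

Output[0,0]: The receptive field on the input at this output position is [1 3 7]. Elementwise product with the kernel and sum: 1·1 + 3·1.
Output[0,1]: The receptive field on the input at this output position is [7 -2 7]. Elementwise product with the kernel and sum: 7·1 + -2·1.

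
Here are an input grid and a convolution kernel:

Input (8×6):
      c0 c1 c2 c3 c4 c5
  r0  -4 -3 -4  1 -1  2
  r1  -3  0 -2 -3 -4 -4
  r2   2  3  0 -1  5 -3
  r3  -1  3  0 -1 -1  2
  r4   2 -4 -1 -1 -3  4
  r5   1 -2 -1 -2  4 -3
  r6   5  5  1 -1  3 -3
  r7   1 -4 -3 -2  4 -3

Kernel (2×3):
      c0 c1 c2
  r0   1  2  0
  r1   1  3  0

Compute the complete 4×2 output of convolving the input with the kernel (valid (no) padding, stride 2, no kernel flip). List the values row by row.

Output[0,0]: The receptive field on the input at this output position is [-4 -3 -4 / -3 0 -2]. Elementwise product with the kernel and sum: -4·1 + -3·2 + -3·1 + 0·3.

-13 -13
16 -5
-11 -10
4 -10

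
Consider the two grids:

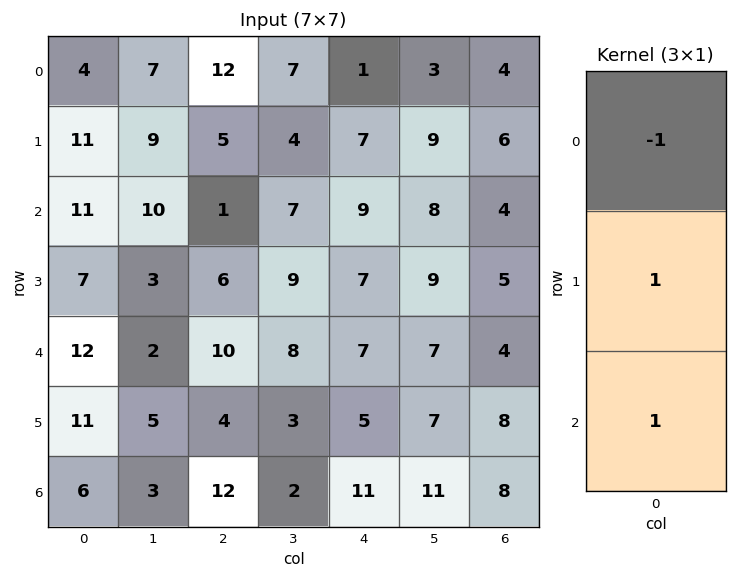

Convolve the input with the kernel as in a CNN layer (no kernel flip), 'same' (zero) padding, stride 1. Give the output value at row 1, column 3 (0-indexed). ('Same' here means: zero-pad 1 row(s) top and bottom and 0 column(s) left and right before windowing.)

The receptive field on the zero-padded input at this output position is [7 / 4 / 7]. Elementwise product with the kernel and sum: 7·-1 + 4·1 + 7·1.

4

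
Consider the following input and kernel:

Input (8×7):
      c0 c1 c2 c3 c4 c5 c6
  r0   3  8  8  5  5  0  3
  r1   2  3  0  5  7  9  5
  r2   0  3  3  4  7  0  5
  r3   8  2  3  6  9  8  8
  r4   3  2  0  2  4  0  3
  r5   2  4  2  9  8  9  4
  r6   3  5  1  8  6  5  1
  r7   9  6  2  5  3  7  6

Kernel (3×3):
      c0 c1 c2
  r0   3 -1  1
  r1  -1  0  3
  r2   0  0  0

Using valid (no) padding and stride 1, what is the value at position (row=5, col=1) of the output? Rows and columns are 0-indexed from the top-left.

38

The receptive field on the input at this output position is [4 2 9 / 5 1 8 / 6 2 5]. Elementwise product with the kernel and sum: 4·3 + 2·-1 + 9·1 + 5·-1 + 8·3.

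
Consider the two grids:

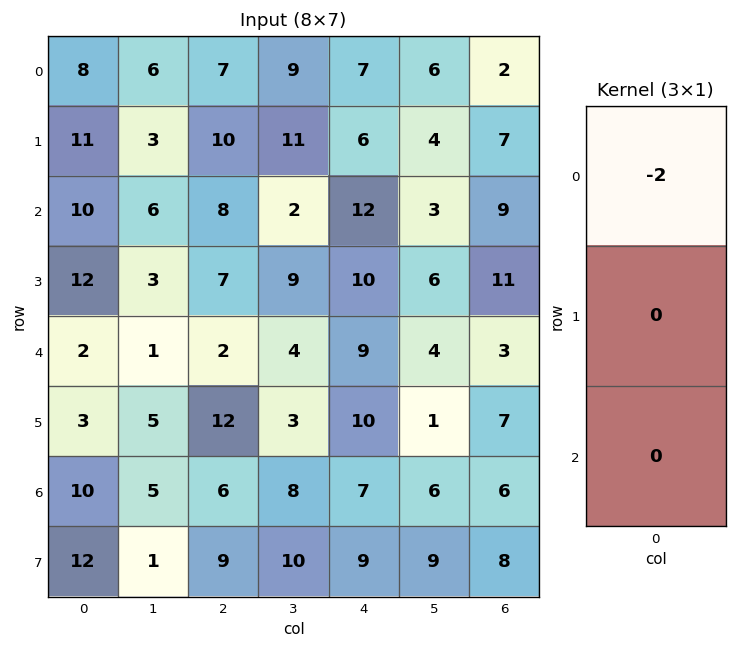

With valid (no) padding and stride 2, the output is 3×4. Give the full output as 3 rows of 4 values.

Output[0,0]: The receptive field on the input at this output position is [8 / 11 / 10]. Elementwise product with the kernel and sum: 8·-2.

-16 -14 -14 -4
-20 -16 -24 -18
-4 -4 -18 -6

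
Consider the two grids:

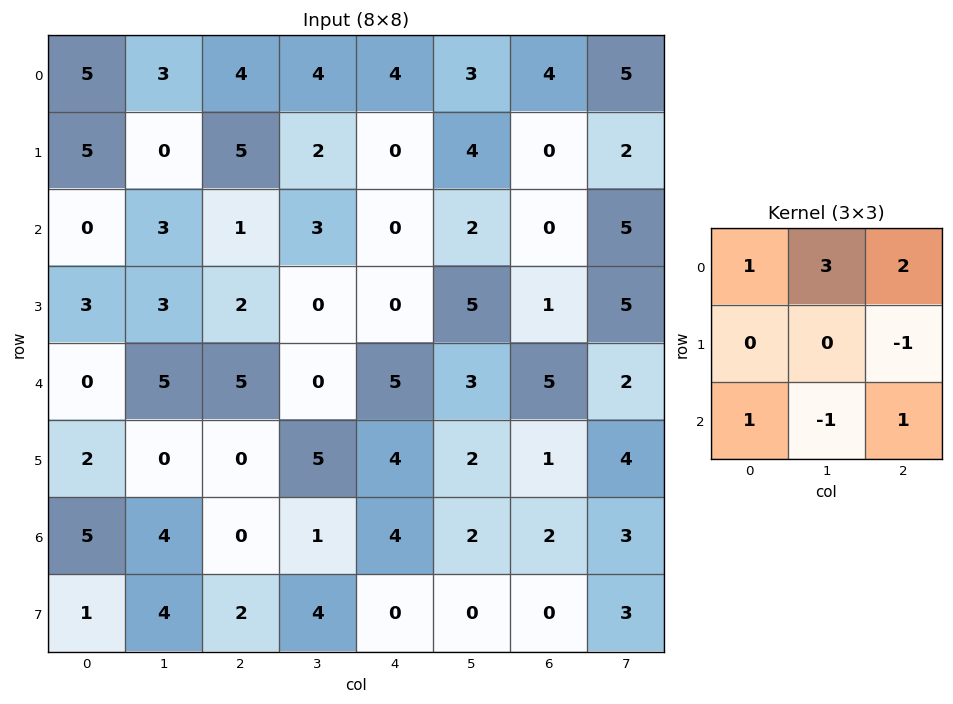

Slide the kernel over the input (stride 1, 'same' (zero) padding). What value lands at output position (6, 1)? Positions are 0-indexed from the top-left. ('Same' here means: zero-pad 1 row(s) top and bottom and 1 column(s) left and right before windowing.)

The receptive field on the zero-padded input at this output position is [2 0 0 / 5 4 0 / 1 4 2]. Elementwise product with the kernel and sum: 2·1 + 0·3 + 0·2 + 0·-1 + 1·1 + 4·-1 + 2·1.

1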